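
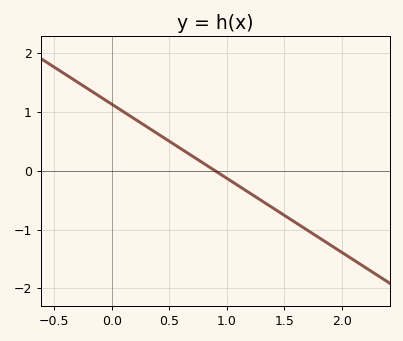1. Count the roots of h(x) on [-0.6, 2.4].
1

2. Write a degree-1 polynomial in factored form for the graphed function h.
y = -1.26(x - 0.9)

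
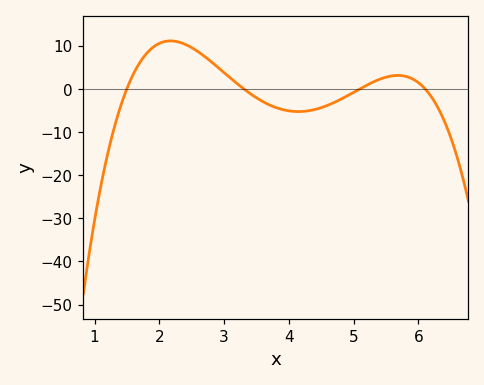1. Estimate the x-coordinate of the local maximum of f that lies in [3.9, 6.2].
5.68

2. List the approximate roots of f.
1.5, 3.3, 5.1, 6.1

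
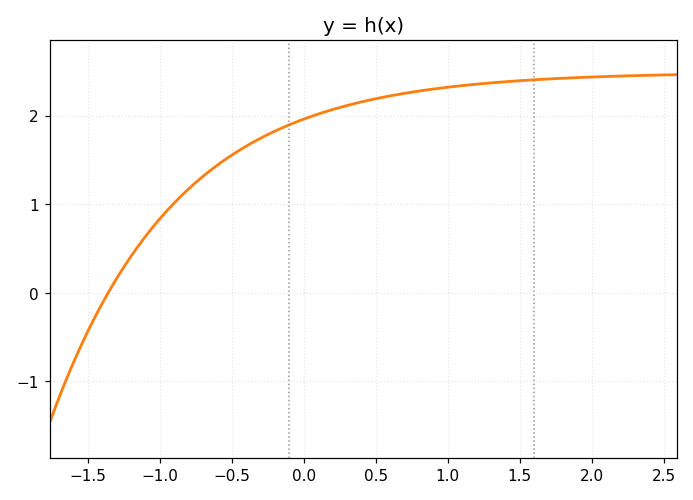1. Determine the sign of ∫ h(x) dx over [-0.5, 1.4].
positive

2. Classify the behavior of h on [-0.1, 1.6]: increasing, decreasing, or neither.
increasing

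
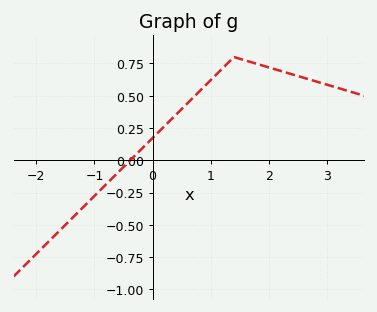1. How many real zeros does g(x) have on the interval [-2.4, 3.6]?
1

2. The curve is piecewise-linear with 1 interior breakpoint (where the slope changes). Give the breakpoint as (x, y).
(1.4, 0.8)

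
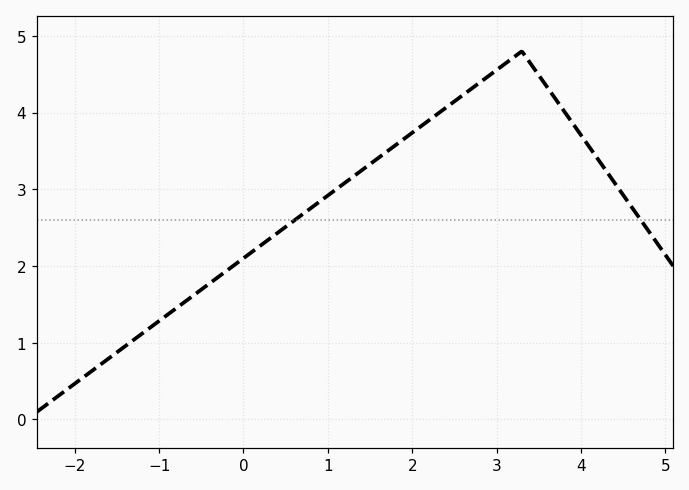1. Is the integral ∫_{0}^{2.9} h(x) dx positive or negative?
positive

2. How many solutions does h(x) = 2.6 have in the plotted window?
2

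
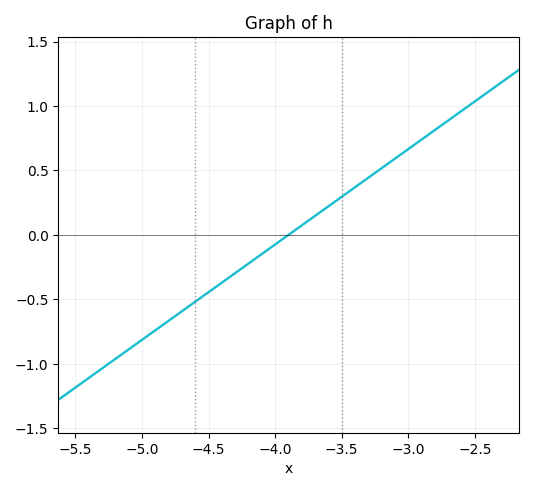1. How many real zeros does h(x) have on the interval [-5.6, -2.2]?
1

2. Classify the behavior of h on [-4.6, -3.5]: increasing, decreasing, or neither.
increasing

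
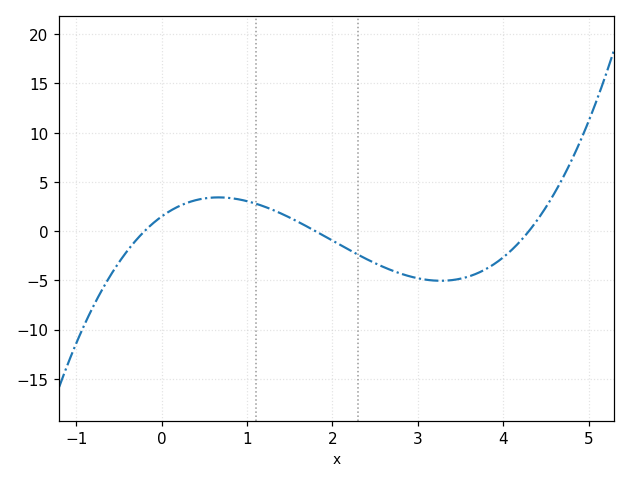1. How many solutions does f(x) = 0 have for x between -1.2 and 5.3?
3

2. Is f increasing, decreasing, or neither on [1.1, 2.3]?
decreasing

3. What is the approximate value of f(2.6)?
-3.66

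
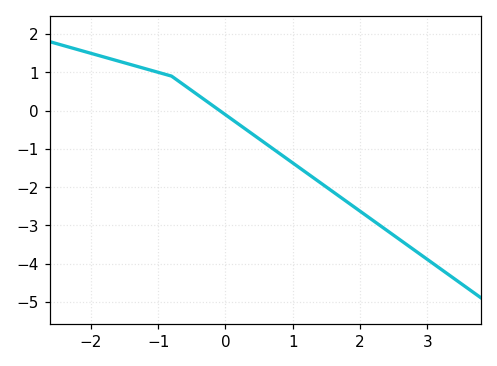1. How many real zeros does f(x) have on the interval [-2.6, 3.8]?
1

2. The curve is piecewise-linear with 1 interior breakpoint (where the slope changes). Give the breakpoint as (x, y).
(-0.8, 0.9)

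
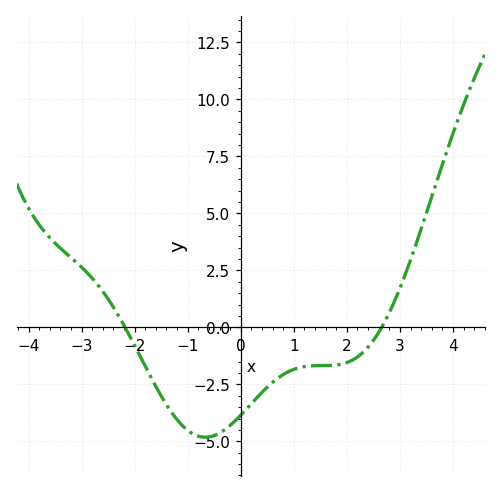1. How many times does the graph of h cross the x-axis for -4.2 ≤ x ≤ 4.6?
2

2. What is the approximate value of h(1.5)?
-1.6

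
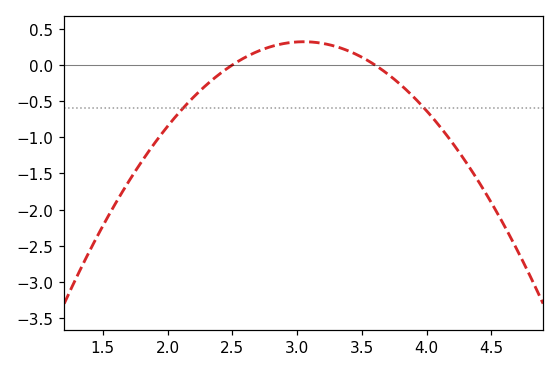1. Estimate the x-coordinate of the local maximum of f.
3.05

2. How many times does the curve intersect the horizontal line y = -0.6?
2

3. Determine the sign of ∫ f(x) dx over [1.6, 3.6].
negative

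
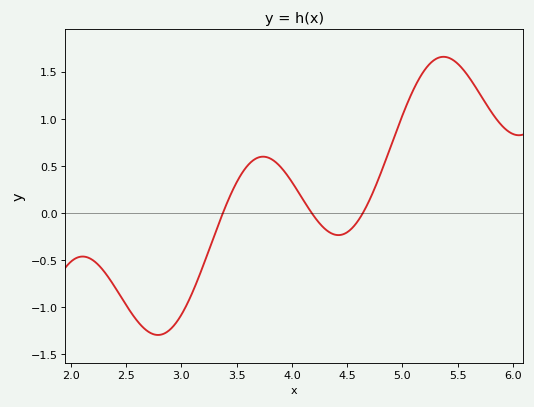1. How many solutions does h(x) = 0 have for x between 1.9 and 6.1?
3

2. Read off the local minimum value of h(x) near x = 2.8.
-1.3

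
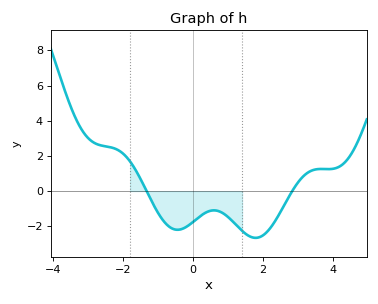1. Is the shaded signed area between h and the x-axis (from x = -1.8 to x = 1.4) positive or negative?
negative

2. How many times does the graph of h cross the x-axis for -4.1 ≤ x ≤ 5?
2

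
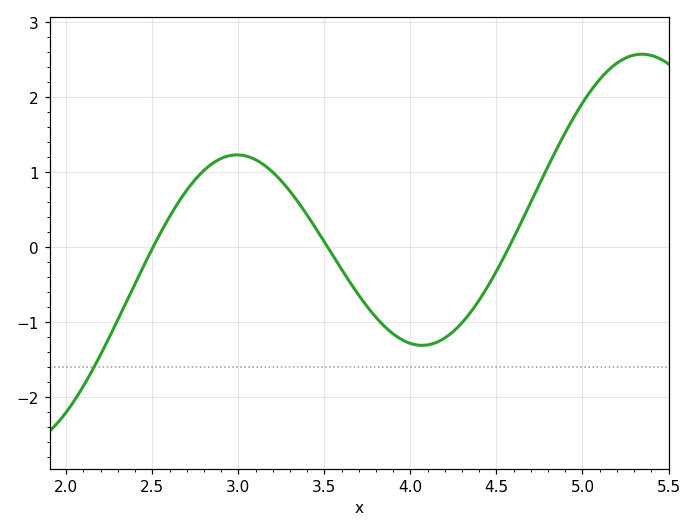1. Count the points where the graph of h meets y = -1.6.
1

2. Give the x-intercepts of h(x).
2.5, 3.5, 4.55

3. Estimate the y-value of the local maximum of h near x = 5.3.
2.6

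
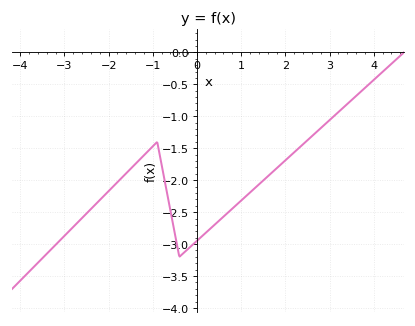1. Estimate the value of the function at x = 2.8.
-1.2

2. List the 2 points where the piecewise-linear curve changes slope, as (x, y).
(-0.9, -1.4); (-0.4, -3.2)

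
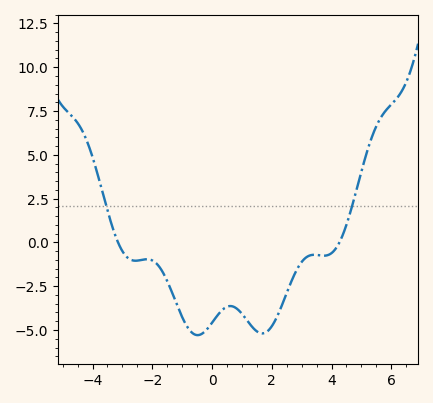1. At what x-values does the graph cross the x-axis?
-3.15, 4.26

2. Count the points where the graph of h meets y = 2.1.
2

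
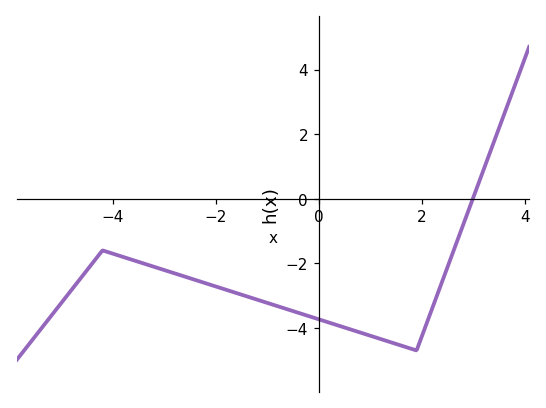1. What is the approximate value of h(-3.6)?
-2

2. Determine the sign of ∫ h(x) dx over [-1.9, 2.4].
negative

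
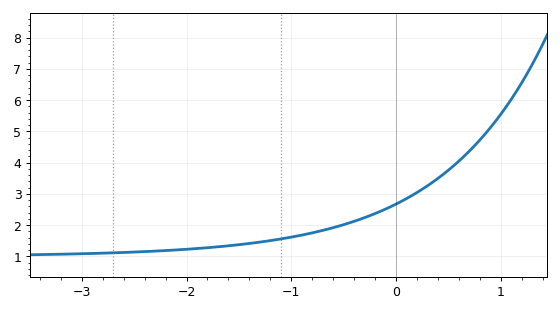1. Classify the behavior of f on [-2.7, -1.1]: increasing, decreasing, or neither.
increasing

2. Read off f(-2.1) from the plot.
1.2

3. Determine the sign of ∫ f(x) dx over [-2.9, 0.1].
positive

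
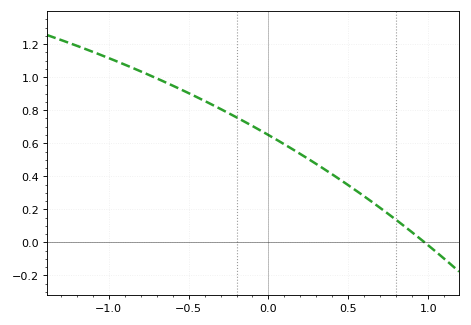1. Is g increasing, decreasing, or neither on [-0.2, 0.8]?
decreasing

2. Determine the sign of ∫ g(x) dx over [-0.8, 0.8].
positive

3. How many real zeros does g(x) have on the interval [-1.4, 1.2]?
1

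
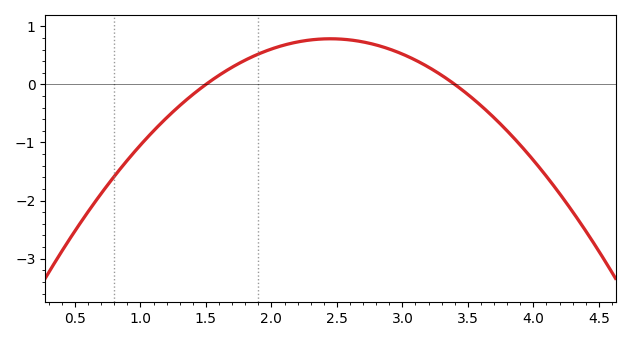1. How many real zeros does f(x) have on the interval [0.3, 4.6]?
2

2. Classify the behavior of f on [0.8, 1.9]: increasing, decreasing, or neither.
increasing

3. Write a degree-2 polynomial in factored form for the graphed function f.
y = -0.87(x - 1.5)(x - 3.4)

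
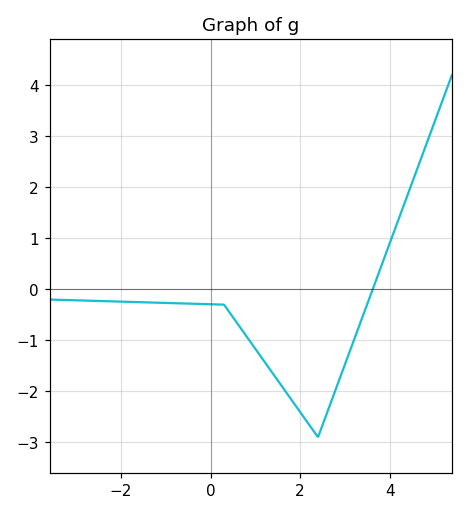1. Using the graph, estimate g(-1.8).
-0.2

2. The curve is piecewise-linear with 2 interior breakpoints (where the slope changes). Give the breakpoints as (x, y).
(0.3, -0.3); (2.4, -2.9)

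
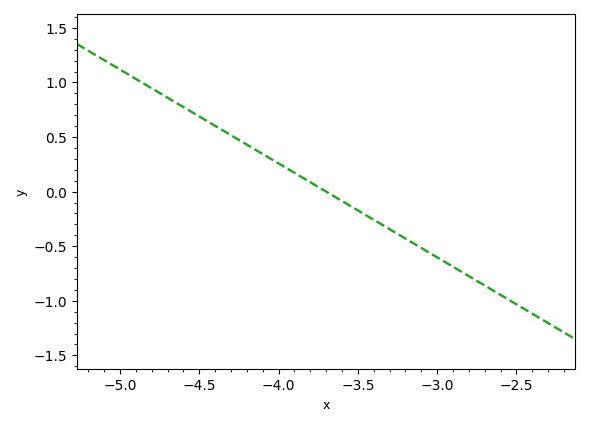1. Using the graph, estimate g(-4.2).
0.45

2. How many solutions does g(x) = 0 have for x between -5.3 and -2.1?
1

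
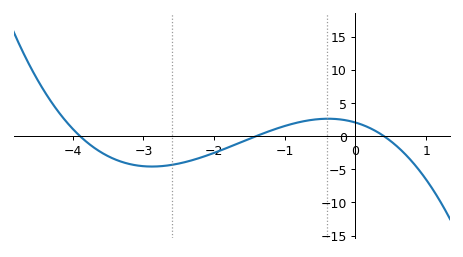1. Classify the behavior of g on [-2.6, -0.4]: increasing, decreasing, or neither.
increasing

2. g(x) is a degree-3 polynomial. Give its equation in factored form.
y = -0.93(x + 3.9)(x + 1.4)(x - 0.4)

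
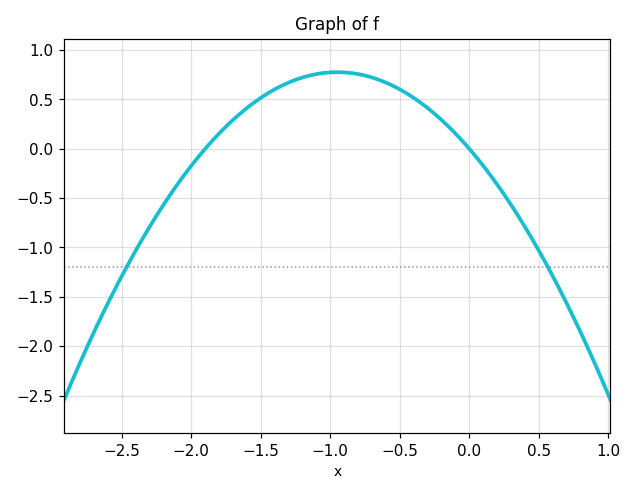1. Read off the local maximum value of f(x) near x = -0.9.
0.8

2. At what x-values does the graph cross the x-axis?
-1.9, 0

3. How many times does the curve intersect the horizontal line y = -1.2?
2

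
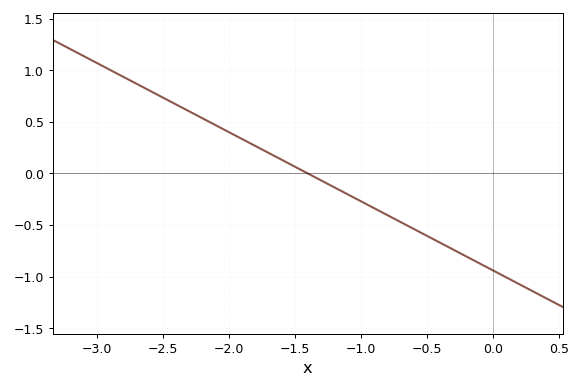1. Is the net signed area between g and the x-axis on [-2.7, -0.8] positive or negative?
positive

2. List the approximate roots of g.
-1.4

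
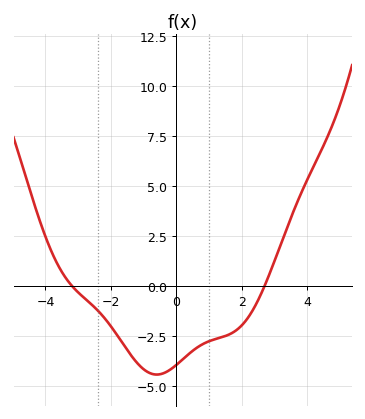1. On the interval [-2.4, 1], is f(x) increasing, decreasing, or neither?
neither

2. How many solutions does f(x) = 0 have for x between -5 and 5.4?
2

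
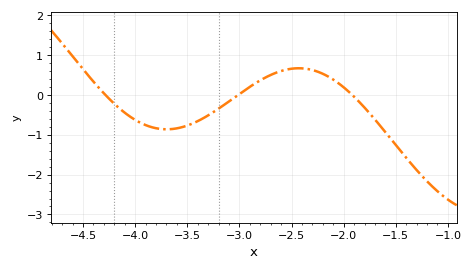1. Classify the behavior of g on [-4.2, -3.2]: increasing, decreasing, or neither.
neither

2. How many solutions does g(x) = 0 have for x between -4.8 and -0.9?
3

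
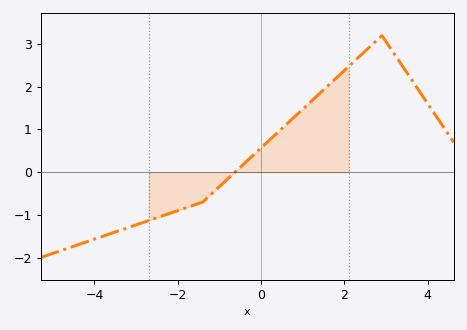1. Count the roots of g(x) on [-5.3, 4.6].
1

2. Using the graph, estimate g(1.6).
2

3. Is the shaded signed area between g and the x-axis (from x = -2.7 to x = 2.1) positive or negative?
positive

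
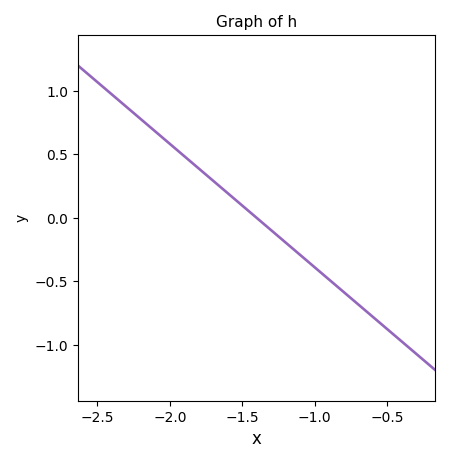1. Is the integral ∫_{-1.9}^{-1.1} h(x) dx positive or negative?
positive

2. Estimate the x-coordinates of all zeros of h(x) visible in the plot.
-1.4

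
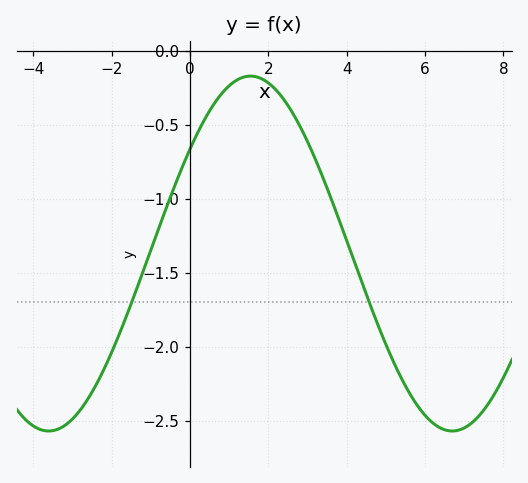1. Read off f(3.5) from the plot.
-0.929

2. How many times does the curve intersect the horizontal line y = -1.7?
2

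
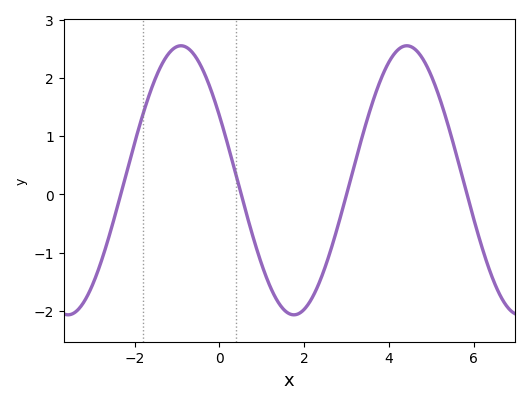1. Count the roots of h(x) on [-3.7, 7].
4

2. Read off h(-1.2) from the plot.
2.41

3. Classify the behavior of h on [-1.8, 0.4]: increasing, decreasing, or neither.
neither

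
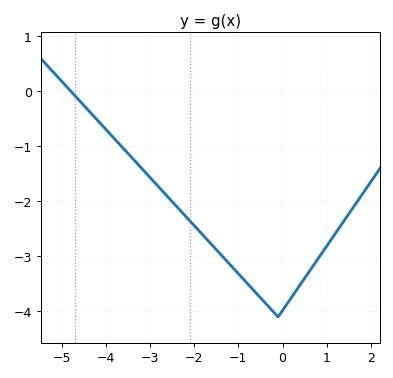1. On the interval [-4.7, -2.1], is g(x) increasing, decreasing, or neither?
decreasing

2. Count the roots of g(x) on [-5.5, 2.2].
1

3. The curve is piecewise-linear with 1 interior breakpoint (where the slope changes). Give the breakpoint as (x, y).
(-0.1, -4.1)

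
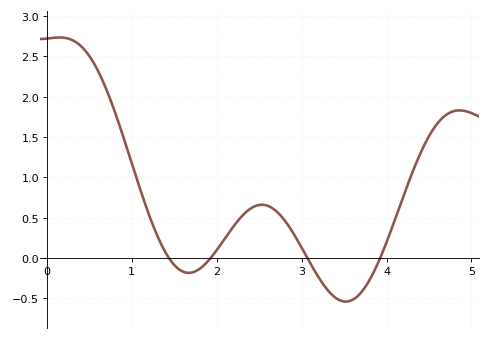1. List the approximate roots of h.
1.44, 1.93, 3.07, 3.93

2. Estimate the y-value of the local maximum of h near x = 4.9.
1.83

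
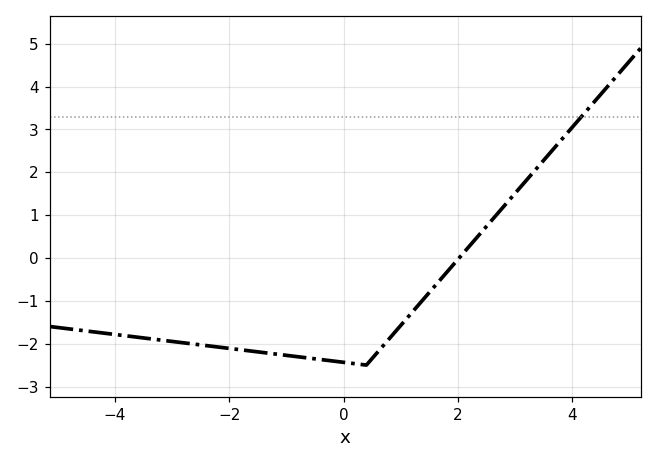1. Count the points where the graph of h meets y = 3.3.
1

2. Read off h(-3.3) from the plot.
-1.9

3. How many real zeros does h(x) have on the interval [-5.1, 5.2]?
1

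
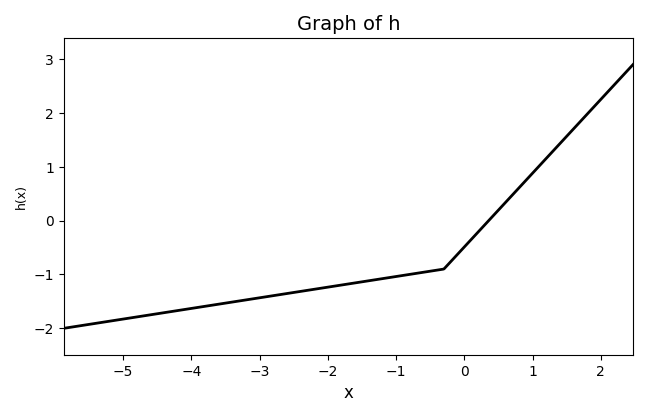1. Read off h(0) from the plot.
-0.489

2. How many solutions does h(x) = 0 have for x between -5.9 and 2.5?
1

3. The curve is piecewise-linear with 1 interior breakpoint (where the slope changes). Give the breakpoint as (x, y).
(-0.3, -0.9)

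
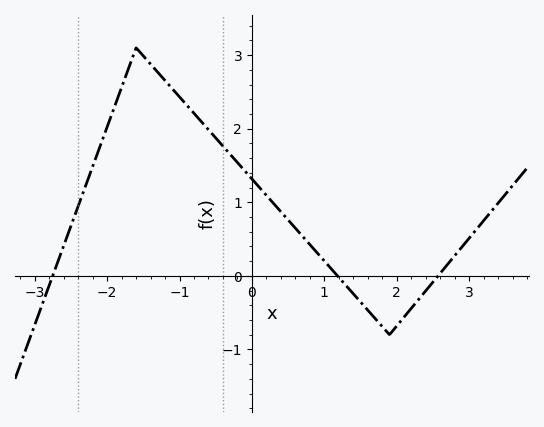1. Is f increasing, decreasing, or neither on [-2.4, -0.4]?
neither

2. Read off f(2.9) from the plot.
0.4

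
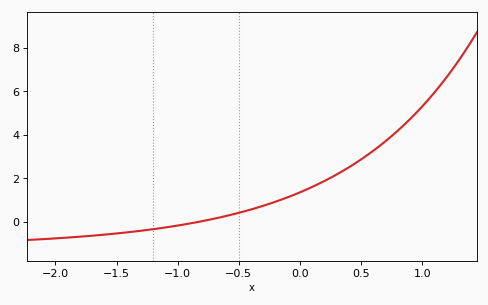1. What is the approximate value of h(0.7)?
3.8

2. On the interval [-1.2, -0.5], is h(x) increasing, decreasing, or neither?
increasing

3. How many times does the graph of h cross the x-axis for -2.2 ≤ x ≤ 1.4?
1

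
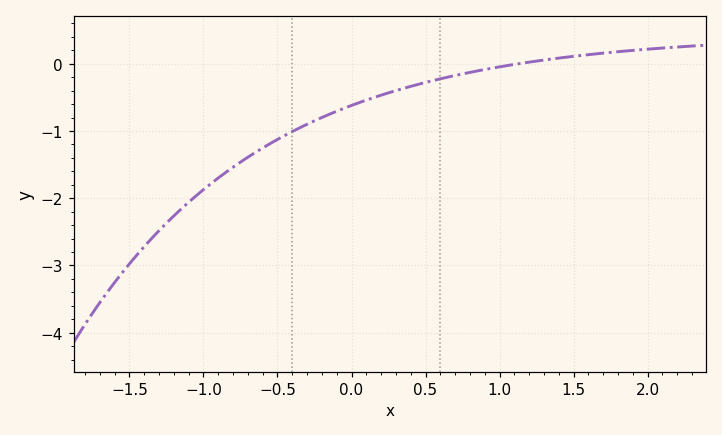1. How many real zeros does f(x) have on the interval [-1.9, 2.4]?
1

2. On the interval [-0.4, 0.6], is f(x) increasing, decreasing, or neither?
increasing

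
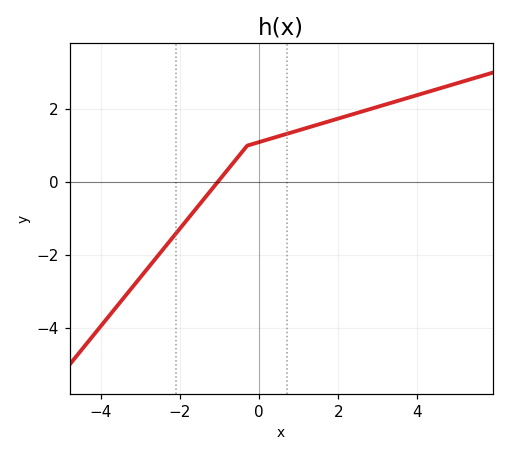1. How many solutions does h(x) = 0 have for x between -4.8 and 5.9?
1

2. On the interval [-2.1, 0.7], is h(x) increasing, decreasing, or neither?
increasing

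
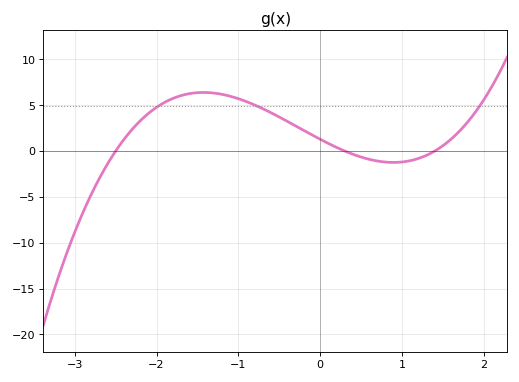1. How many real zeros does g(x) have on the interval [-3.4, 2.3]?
3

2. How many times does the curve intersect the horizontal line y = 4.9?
3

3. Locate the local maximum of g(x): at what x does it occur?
-1.43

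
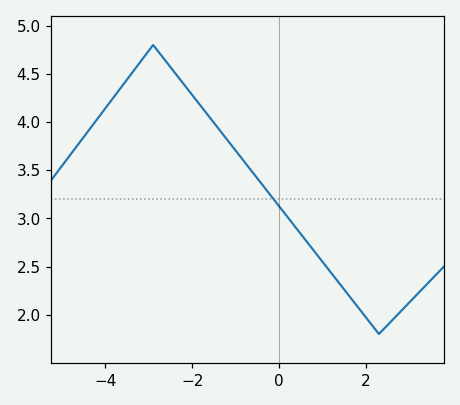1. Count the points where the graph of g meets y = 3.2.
1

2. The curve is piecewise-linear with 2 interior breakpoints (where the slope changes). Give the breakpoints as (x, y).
(-2.9, 4.8); (2.3, 1.8)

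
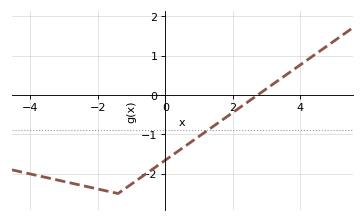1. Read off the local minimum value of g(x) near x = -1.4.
-2.5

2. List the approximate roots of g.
2.8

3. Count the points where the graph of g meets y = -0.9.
1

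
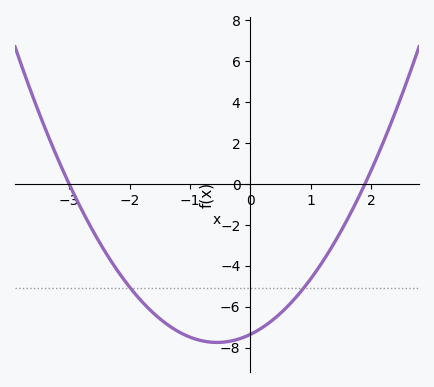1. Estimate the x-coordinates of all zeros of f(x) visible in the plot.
-3, 1.9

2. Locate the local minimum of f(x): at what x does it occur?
-0.55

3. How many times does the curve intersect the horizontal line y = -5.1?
2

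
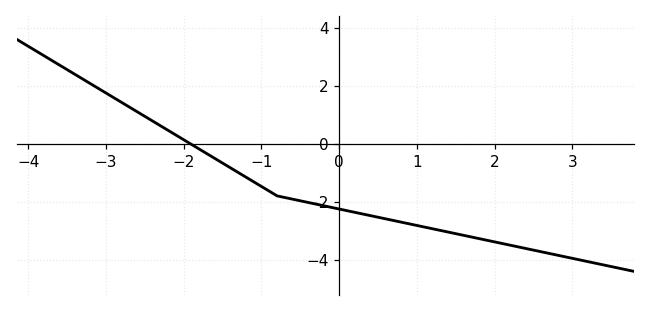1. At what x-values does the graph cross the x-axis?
-2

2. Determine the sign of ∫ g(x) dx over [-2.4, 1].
negative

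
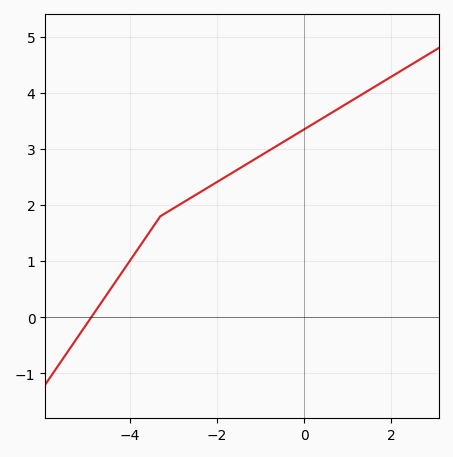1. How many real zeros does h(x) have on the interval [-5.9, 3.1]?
1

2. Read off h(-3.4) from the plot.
1.69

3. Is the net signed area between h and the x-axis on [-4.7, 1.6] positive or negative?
positive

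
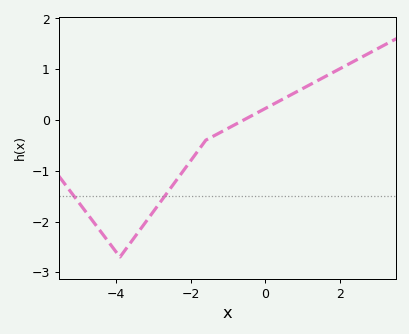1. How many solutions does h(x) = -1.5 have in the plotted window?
2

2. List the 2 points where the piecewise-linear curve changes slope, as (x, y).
(-3.9, -2.7); (-1.6, -0.4)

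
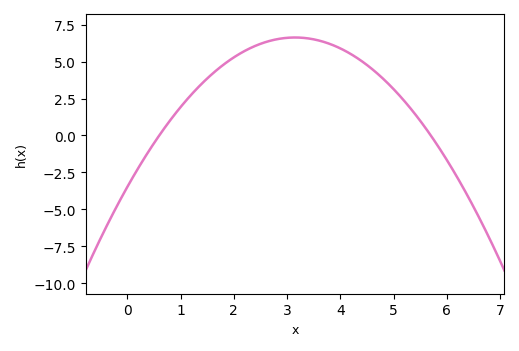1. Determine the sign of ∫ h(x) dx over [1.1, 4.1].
positive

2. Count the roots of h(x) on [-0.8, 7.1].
2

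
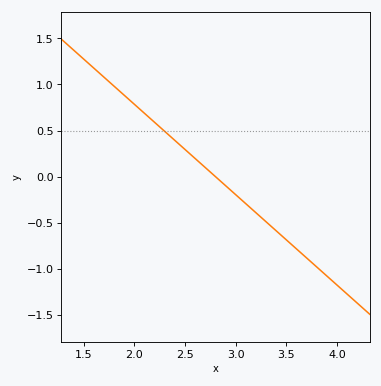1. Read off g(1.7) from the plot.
1.08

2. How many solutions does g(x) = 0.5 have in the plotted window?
1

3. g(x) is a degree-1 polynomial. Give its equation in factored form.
y = -0.98(x - 2.8)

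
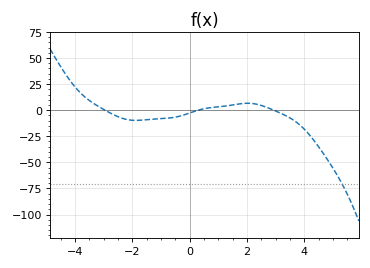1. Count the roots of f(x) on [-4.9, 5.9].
3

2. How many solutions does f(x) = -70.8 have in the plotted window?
1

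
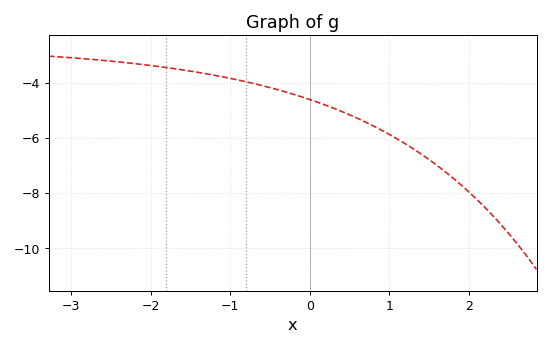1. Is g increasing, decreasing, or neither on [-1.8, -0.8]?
decreasing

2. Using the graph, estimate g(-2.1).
-3.4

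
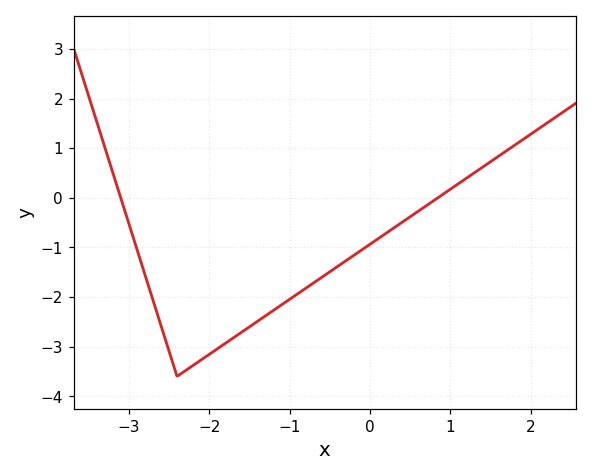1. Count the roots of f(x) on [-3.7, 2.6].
2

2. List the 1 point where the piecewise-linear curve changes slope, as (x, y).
(-2.4, -3.6)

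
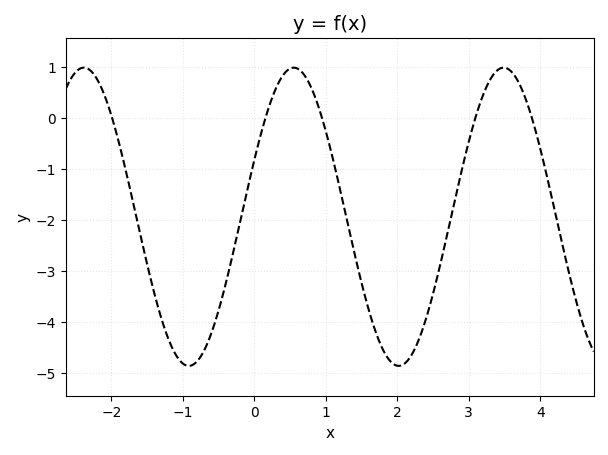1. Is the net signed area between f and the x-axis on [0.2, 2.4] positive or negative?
negative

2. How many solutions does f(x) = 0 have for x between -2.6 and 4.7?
5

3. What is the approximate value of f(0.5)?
0.962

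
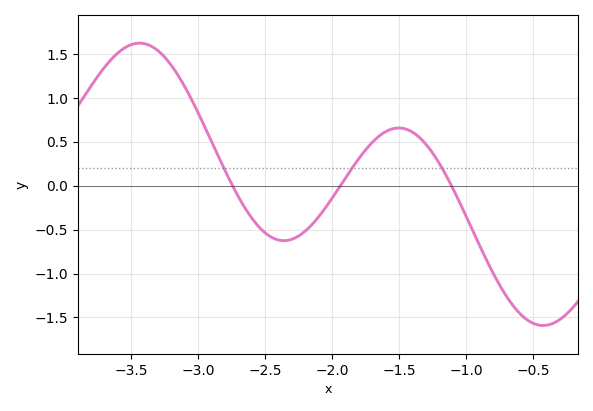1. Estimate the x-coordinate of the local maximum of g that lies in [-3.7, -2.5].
-3.45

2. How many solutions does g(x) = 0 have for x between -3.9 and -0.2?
3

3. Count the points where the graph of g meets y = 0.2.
3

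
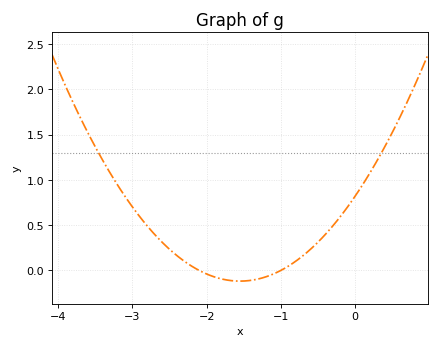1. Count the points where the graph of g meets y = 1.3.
2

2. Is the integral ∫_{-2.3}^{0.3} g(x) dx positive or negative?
positive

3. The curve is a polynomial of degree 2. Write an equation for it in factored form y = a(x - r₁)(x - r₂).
y = 0.39(x + 2.1)(x + 1)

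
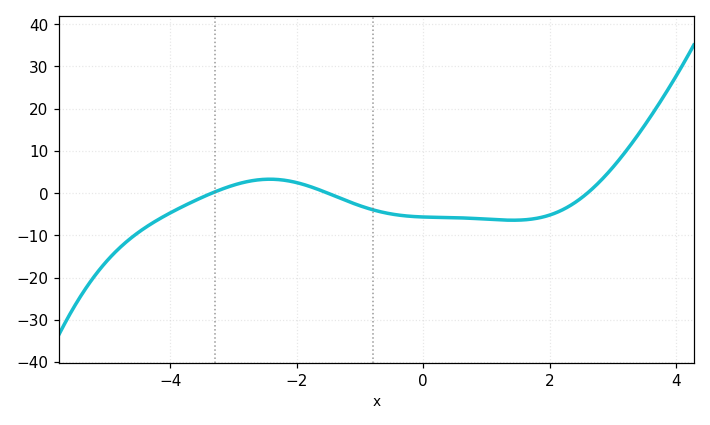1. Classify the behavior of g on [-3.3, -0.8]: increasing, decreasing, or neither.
neither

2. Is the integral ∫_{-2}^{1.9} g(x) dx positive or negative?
negative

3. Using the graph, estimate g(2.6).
0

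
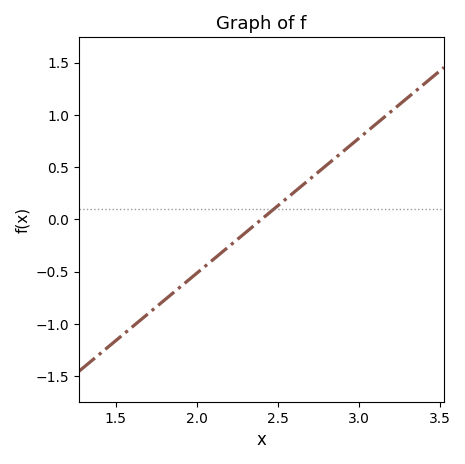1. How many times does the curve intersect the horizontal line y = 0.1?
1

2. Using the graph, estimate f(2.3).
-0.15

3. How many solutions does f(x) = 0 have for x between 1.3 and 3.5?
1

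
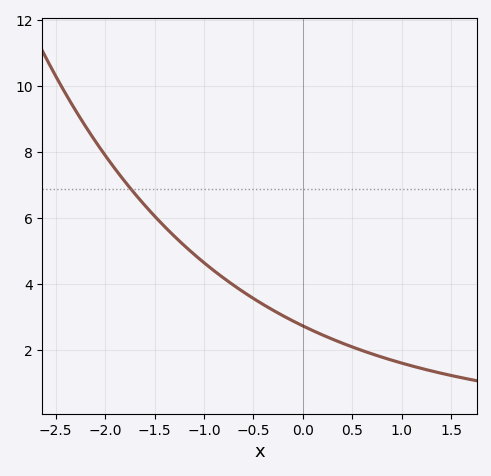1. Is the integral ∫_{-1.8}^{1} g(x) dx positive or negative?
positive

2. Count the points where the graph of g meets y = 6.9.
1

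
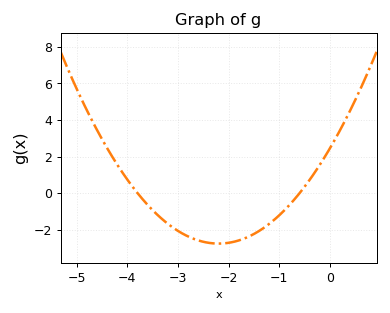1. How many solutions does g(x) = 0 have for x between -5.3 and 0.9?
2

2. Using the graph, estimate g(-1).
-1.2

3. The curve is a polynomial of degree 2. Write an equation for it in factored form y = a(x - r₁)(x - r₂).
y = 1.08(x + 3.8)(x + 0.6)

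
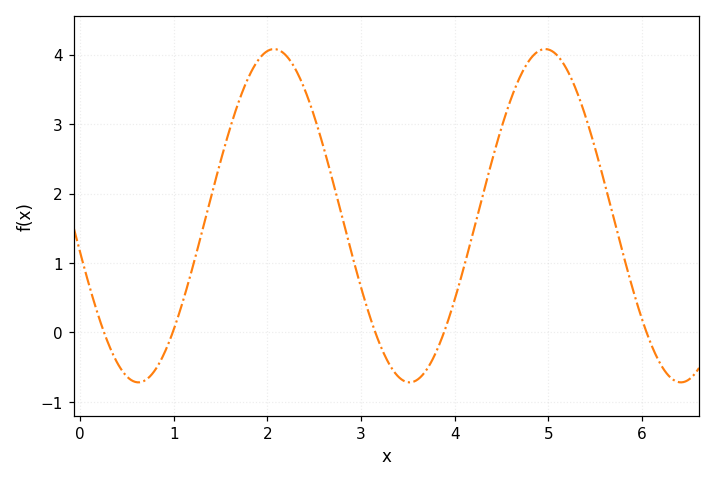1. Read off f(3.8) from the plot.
-0.3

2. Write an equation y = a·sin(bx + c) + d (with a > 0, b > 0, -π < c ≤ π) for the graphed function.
y = 2.4sin(2.2x - 2.9) + 1.68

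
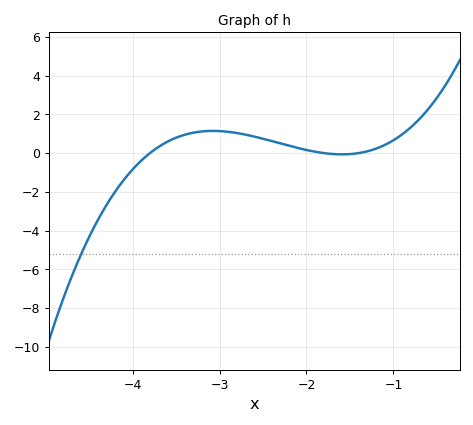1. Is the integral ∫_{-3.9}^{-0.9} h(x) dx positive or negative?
positive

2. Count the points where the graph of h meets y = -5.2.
1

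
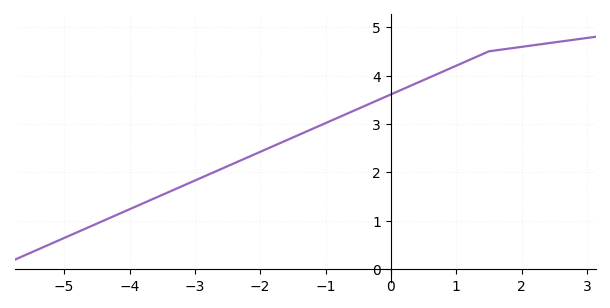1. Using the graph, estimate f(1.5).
4.5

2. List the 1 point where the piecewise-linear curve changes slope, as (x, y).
(1.5, 4.5)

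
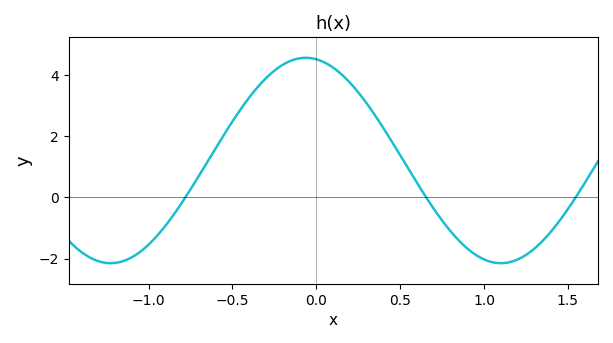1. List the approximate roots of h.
-0.781, 0.655, 1.55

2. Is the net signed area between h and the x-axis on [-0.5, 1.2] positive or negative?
positive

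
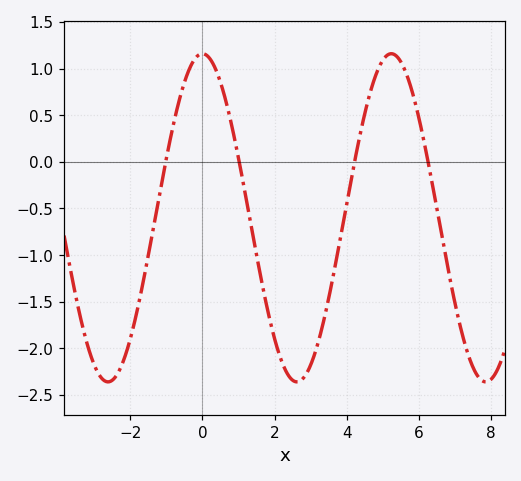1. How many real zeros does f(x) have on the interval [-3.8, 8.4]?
4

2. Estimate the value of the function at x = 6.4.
-0.3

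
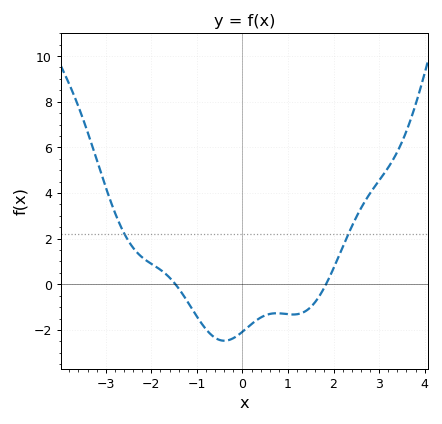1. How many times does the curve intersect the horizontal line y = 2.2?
2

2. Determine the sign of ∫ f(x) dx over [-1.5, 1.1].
negative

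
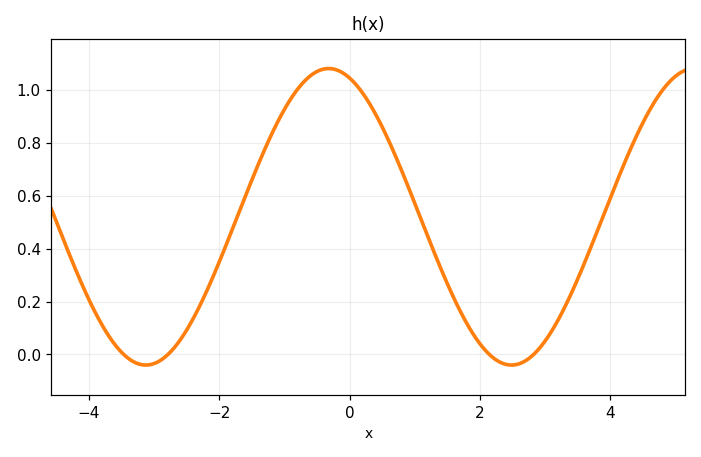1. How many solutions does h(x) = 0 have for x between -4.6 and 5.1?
4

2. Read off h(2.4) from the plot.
-0.037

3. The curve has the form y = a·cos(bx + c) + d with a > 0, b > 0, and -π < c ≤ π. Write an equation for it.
y = 0.56cos(1.12x + 0.36) + 0.52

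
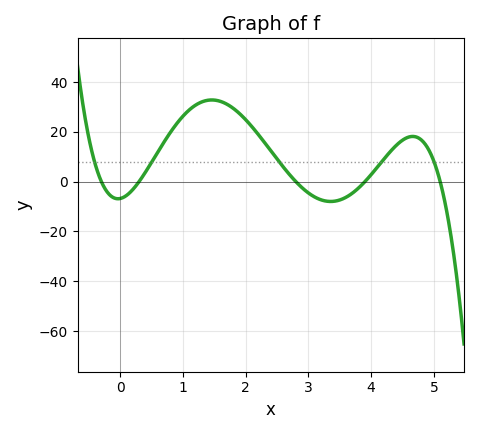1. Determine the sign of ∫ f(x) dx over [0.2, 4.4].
positive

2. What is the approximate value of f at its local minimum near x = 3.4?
-8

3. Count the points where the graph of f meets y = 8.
5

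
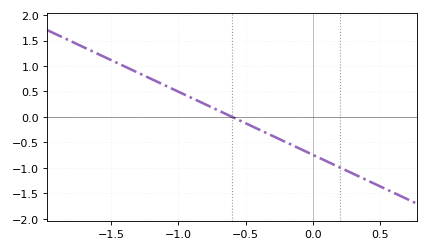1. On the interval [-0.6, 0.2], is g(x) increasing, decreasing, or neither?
decreasing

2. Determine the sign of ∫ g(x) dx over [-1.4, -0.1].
positive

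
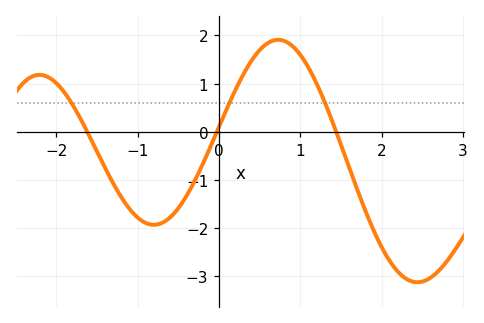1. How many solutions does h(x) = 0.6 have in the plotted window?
3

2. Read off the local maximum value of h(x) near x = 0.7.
1.9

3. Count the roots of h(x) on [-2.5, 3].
3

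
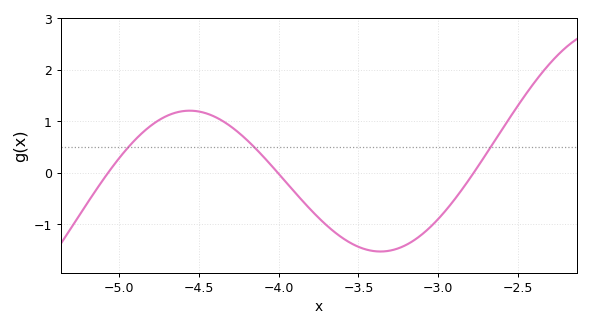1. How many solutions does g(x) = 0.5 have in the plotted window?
3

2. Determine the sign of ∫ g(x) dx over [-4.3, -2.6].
negative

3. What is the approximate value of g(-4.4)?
1.09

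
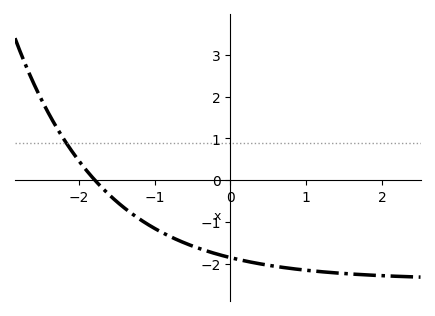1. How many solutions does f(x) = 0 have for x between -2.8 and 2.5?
1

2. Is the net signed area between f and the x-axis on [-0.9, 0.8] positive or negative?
negative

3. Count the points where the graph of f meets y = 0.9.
1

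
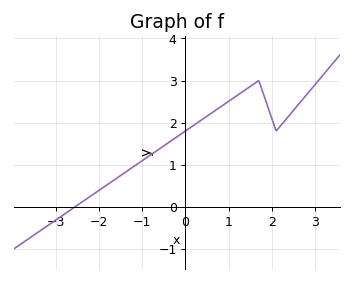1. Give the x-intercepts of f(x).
-2.6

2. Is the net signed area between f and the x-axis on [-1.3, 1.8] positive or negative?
positive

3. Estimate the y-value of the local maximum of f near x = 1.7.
3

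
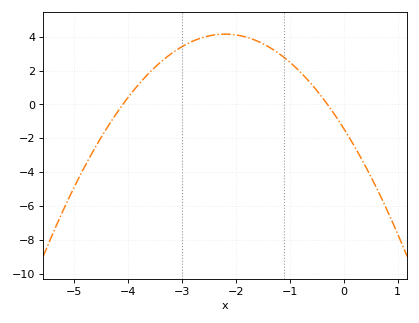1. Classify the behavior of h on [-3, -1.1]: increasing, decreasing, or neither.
neither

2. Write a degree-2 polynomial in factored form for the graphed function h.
y = -1.15(x + 4.1)(x + 0.3)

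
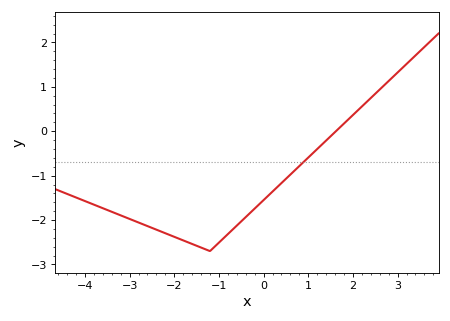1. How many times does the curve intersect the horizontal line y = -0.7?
1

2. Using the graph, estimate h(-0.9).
-2.4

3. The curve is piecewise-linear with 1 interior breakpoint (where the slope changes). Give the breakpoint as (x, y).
(-1.2, -2.7)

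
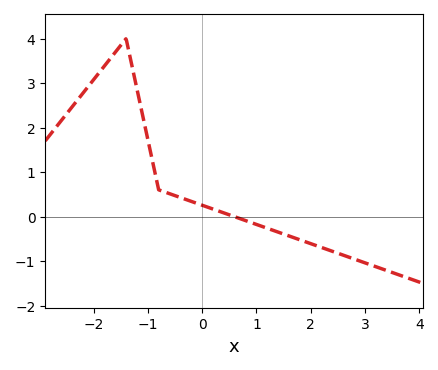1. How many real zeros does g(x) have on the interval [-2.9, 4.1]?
1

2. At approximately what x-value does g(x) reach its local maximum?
-1.4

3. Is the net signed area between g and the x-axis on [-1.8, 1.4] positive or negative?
positive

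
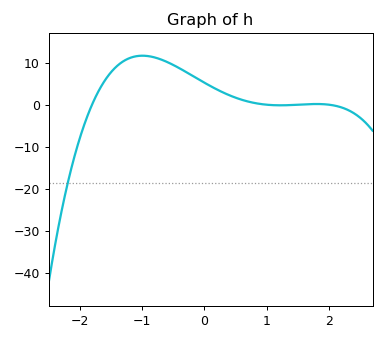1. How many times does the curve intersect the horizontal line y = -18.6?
1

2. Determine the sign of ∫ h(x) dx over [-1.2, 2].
positive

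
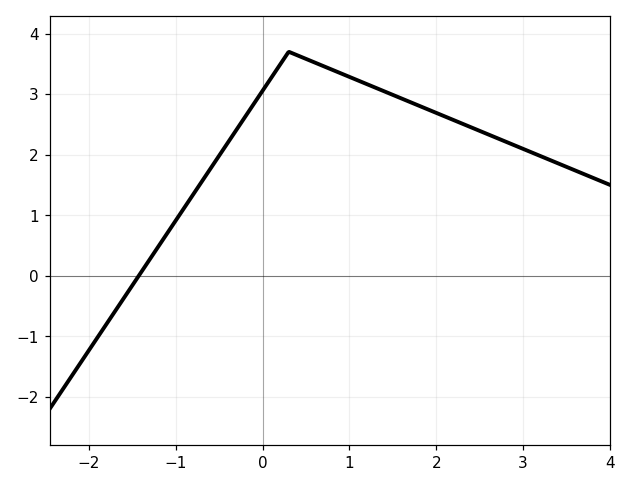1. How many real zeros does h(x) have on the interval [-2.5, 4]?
1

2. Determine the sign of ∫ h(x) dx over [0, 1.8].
positive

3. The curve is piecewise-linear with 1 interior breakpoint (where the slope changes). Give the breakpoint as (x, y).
(0.3, 3.7)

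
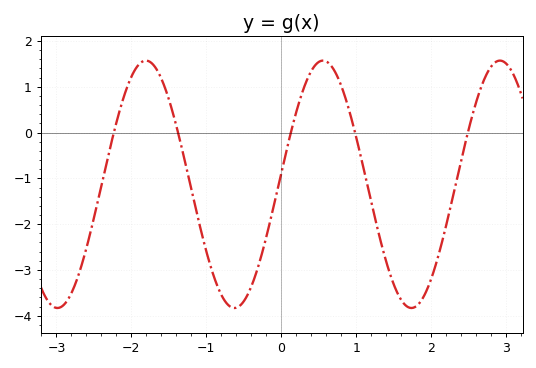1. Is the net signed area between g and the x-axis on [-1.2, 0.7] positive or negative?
negative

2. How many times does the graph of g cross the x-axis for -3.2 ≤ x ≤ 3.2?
5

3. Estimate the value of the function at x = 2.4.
-0.6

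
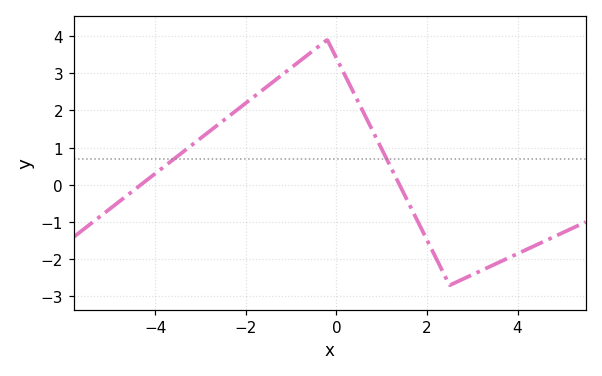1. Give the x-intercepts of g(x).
-4.4, 1.4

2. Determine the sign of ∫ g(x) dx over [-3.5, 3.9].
positive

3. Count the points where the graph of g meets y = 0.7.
2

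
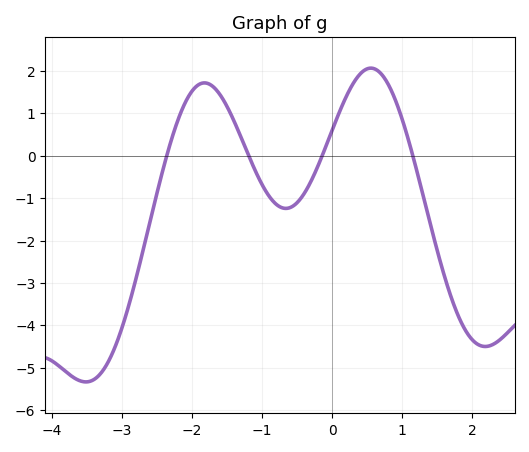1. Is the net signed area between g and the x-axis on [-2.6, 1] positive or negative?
positive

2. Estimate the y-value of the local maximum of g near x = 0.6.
2.1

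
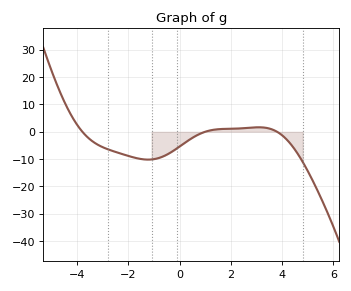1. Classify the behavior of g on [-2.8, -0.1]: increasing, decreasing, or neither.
neither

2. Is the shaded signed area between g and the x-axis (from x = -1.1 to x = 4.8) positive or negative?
negative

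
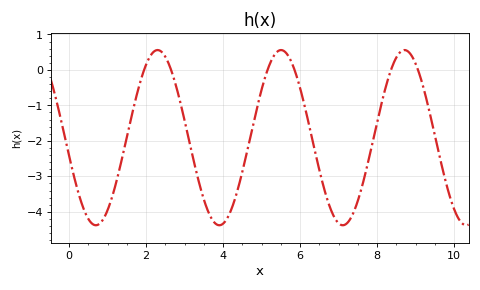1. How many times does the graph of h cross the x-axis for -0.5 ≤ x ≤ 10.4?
6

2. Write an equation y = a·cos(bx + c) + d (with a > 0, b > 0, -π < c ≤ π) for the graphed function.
y = 2.47cos(1.96x + 1.78) - 1.91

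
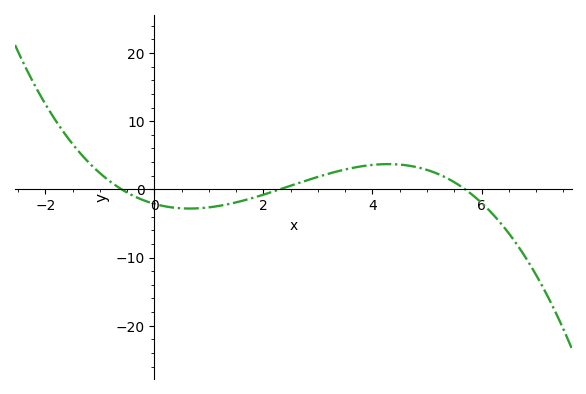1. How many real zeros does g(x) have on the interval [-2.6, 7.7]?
3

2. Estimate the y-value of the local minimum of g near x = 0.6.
-2.81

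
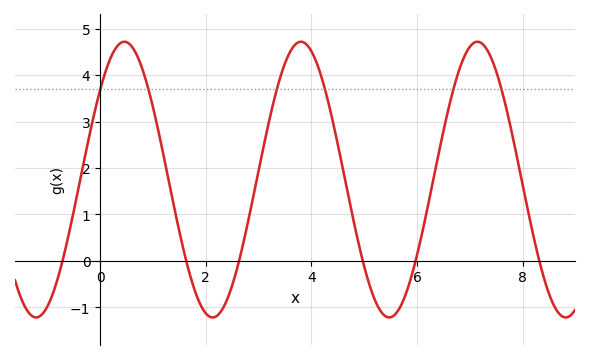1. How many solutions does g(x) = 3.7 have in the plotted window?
6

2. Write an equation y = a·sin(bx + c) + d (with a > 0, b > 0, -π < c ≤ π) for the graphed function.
y = 2.97sin(1.9x + 0.71) + 1.75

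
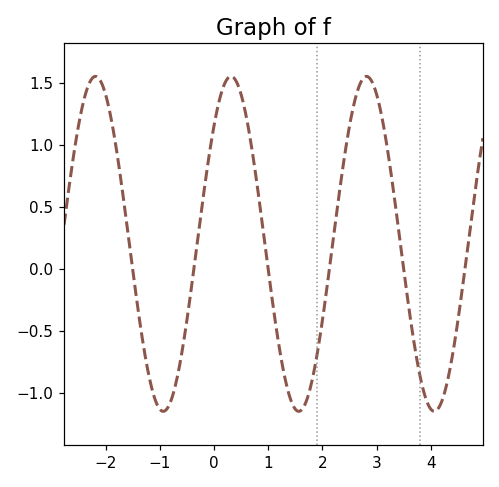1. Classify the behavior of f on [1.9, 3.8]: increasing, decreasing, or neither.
neither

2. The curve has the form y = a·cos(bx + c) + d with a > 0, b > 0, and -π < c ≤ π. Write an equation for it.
y = 1.35cos(2.51x - 0.782) + 0.2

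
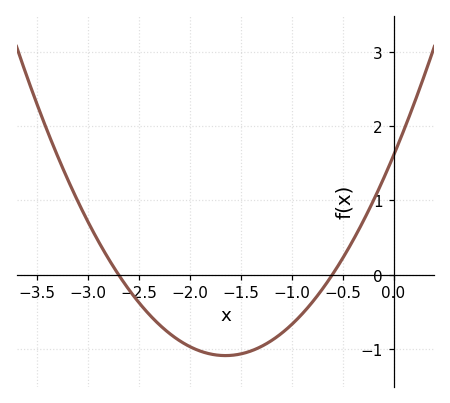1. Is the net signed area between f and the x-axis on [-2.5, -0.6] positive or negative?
negative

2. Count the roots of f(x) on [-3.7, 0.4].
2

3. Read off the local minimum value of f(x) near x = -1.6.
-1.1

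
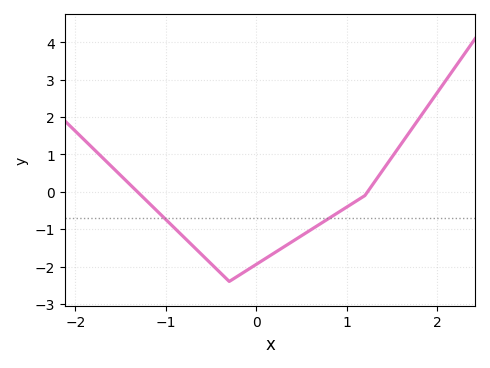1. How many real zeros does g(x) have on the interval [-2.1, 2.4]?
2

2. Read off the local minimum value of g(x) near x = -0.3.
-2.4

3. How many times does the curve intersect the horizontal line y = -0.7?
2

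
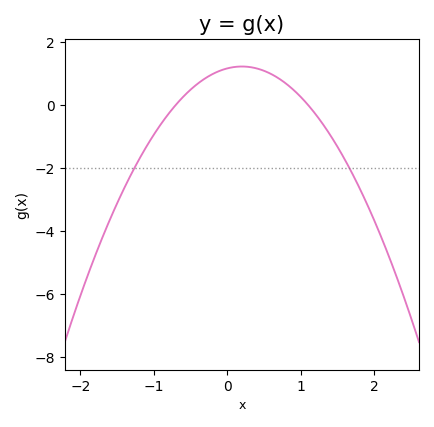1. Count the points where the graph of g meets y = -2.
2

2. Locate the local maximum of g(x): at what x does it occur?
0.2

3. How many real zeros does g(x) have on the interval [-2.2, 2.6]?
2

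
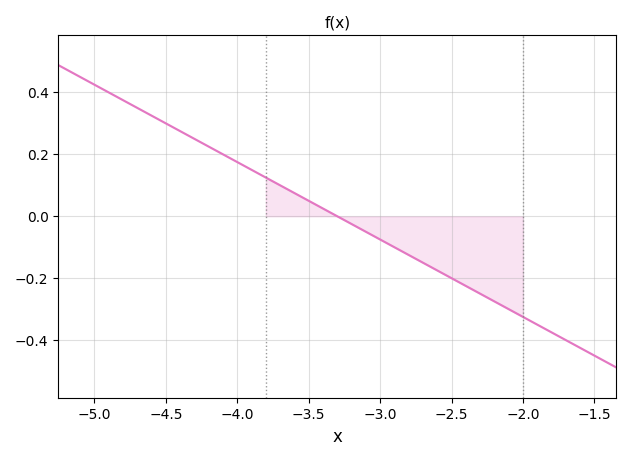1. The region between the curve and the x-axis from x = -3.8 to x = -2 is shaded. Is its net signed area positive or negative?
negative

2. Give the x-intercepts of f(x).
-3.3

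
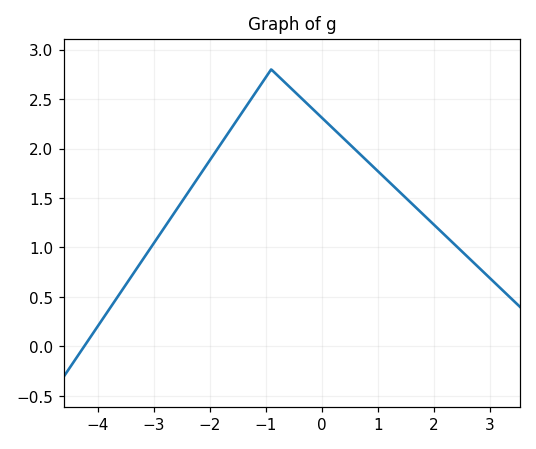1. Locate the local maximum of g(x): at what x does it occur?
-0.8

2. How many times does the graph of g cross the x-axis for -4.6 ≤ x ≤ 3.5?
1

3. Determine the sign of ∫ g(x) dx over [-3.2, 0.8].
positive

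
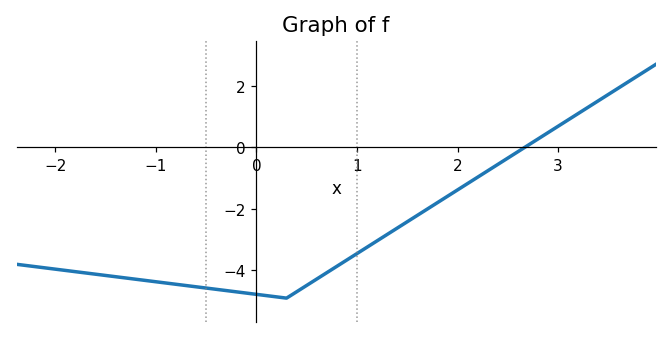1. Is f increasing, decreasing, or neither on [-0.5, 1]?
neither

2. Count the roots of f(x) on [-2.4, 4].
1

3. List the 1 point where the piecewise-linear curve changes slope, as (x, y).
(0.3, -4.9)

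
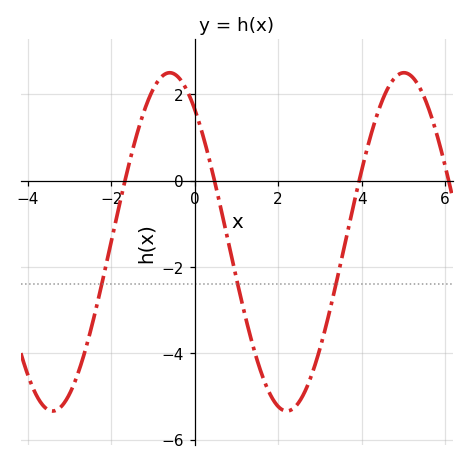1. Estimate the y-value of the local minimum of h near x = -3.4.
-5.4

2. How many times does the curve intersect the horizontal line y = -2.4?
3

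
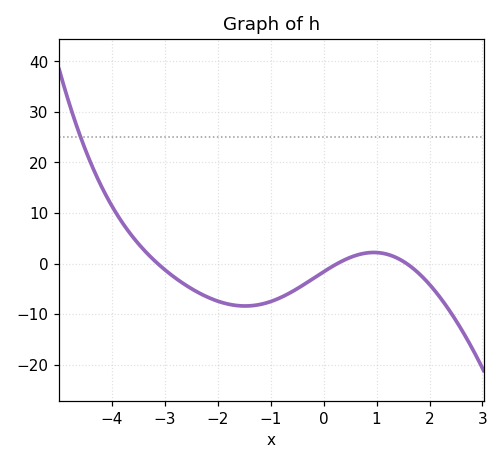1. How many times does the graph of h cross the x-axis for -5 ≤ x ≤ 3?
3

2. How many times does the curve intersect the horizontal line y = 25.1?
1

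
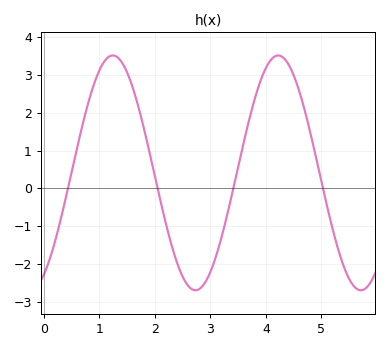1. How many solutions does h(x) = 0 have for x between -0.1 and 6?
4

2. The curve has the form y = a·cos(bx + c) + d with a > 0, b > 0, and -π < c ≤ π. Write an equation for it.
y = 3.1cos(2.1x - 2.6) + 0.41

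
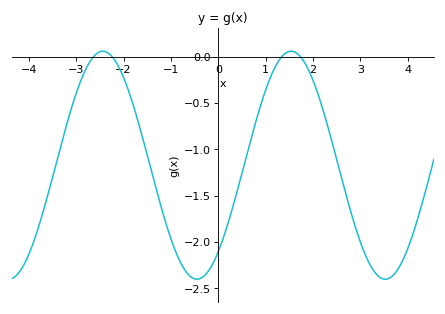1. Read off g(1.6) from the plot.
0.054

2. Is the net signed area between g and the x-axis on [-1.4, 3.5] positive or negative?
negative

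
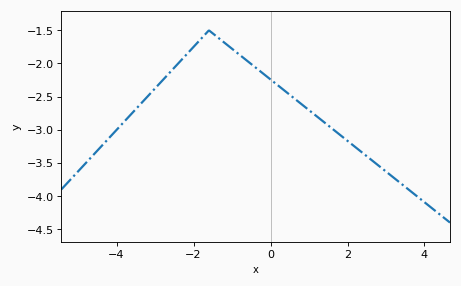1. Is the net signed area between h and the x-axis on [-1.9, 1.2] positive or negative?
negative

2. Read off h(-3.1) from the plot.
-2.44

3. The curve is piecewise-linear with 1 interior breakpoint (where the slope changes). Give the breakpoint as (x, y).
(-1.6, -1.5)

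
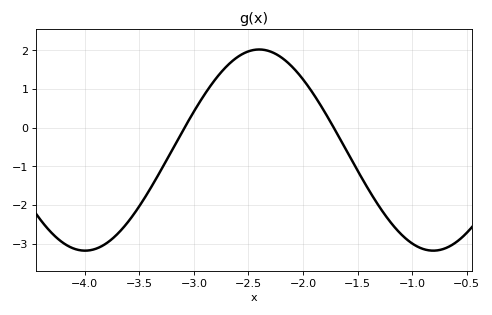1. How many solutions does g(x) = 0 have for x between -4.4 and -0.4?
2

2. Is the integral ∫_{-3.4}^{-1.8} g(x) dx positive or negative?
positive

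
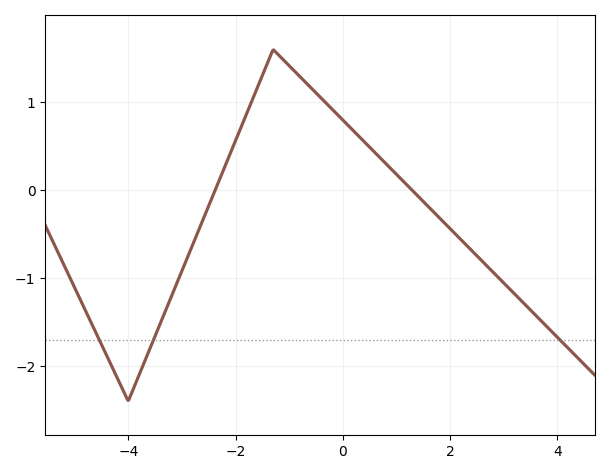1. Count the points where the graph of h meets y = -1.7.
3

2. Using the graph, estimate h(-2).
0.6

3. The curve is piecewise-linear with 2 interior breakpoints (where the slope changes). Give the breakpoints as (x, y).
(-4, -2.4); (-1.3, 1.6)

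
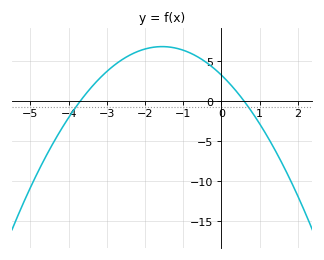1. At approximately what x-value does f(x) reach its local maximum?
-1.55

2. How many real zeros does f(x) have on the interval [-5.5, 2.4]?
2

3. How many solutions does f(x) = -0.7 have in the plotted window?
2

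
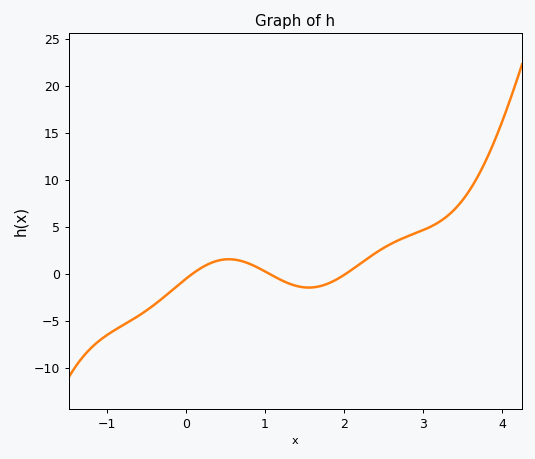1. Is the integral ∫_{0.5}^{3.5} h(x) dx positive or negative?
positive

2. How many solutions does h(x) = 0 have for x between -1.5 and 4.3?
3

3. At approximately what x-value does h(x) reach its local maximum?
0.5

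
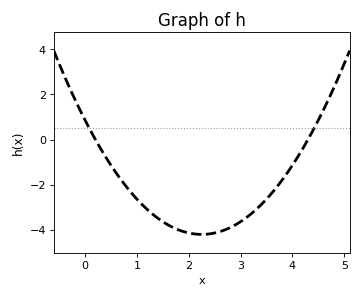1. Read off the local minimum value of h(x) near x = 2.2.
-4.2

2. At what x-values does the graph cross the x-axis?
0.2, 4.3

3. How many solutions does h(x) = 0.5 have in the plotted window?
2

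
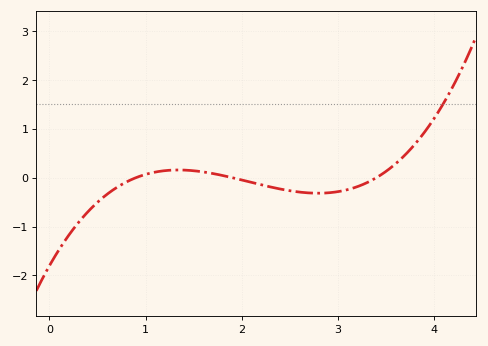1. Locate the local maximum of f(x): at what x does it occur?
1.34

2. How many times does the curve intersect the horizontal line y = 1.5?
1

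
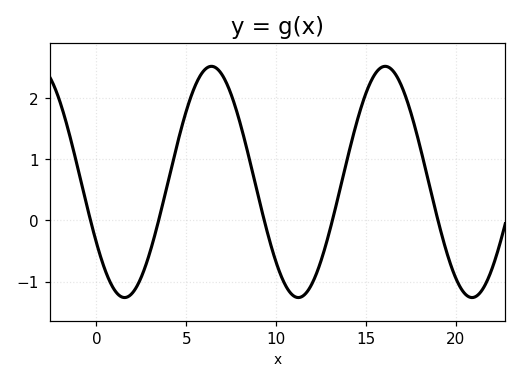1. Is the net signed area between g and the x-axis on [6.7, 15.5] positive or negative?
positive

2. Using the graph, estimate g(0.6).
-0.895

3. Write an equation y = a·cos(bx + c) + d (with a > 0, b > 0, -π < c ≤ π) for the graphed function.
y = 1.89cos(0.65x + 2.12) + 0.63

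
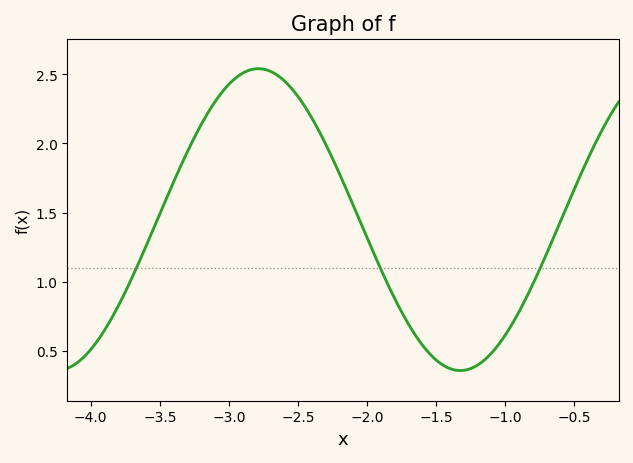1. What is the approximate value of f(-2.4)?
2.18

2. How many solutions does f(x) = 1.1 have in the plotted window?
3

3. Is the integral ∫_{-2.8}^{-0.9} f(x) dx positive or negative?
positive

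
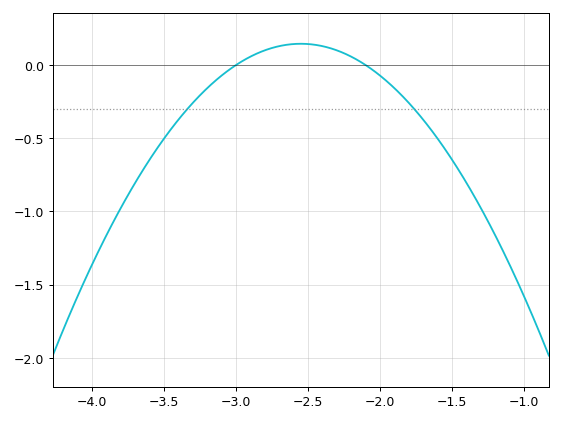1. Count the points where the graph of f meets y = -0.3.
2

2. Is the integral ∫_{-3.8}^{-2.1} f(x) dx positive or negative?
negative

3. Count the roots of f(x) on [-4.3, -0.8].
2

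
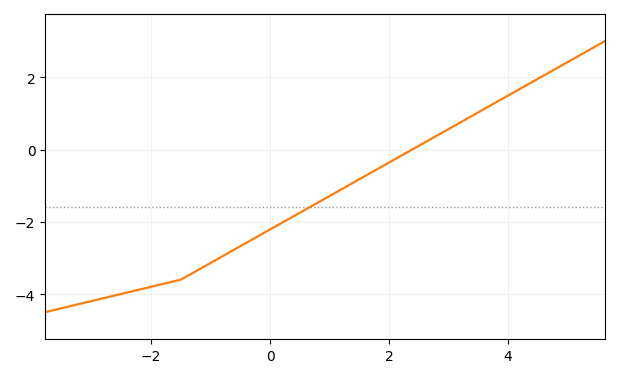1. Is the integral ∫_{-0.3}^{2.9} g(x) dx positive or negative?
negative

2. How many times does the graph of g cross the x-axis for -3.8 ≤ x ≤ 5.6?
1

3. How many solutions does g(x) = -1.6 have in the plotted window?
1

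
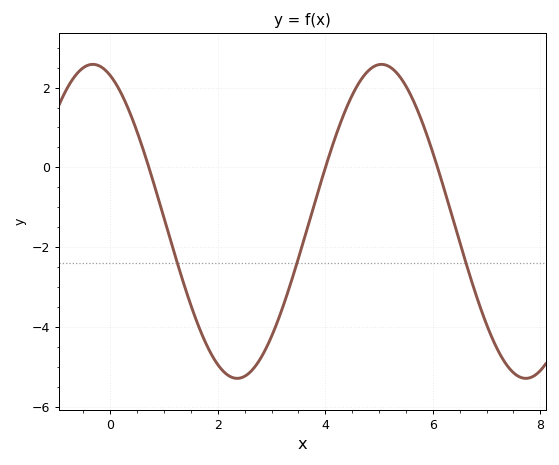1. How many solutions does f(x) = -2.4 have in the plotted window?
3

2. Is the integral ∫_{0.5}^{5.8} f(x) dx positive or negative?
negative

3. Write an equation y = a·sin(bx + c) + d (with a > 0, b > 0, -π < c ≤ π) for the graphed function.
y = 3.93sin(1.2x + 2) - 1.35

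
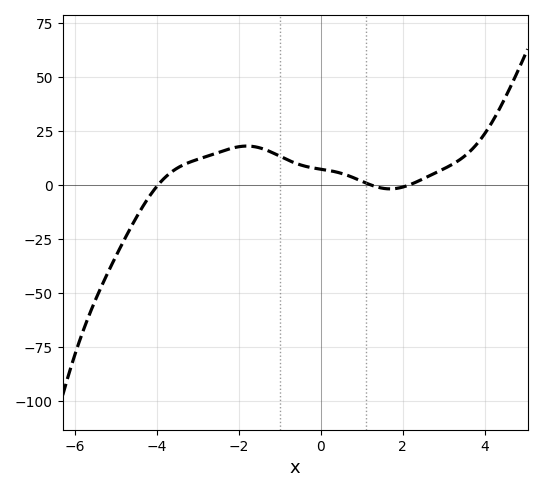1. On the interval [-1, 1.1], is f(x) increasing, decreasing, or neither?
decreasing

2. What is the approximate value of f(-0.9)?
12.5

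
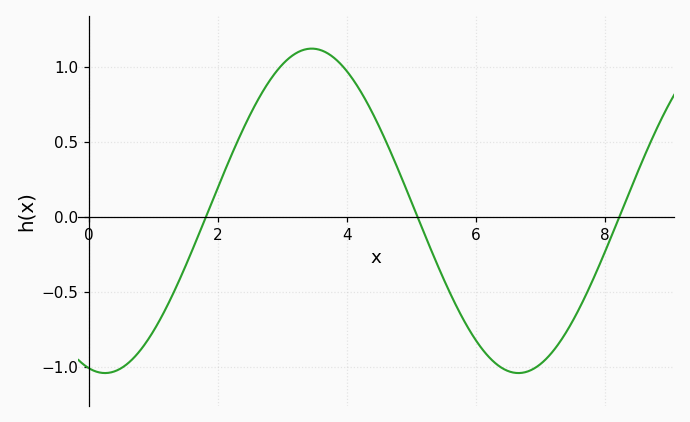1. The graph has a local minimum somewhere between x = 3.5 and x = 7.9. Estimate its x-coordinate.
6.6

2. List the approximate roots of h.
1.8, 5, 8.2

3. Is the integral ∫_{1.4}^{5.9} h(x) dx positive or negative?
positive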